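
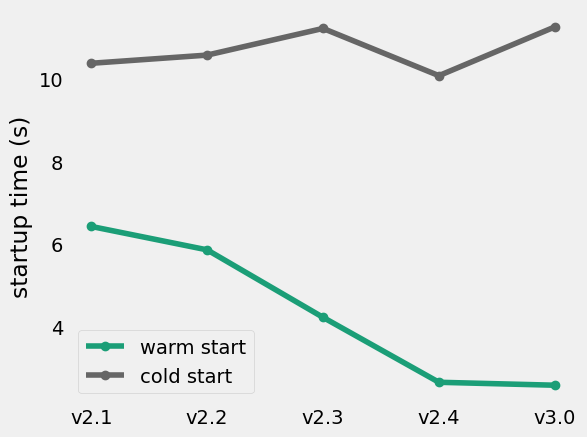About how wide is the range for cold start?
Max v3.0 ≈ 11, min v2.4 ≈ 10; range ≈ 1.

≈ 1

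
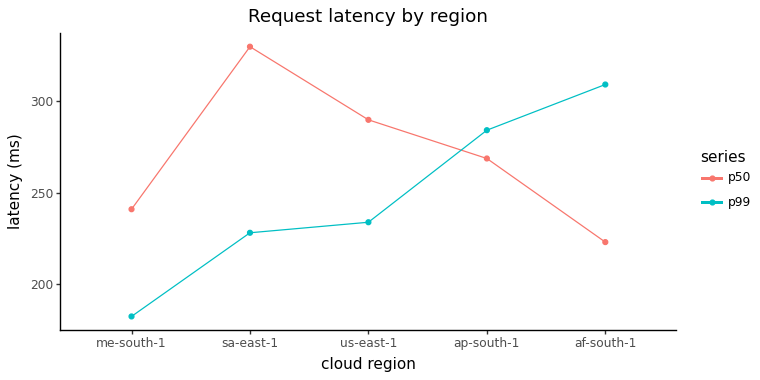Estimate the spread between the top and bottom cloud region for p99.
Max af-south-1 ≈ 300, min me-south-1 ≈ 180; range ≈ 120.

≈ 120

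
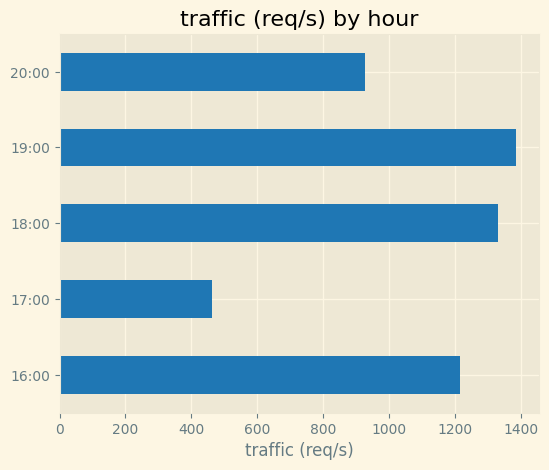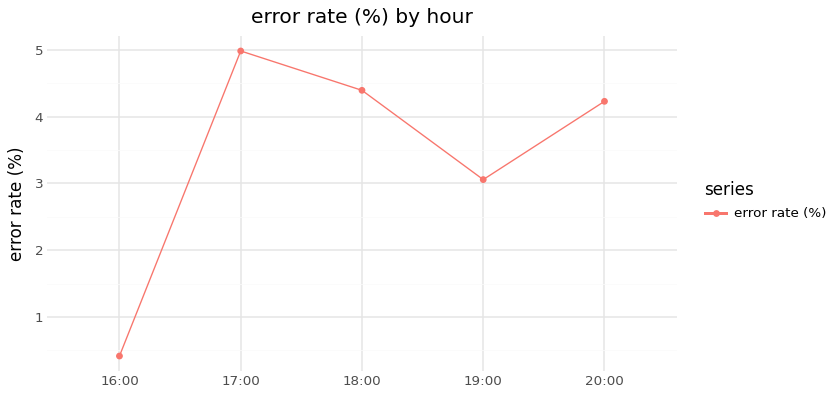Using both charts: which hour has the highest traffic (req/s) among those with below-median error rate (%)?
19:00

Chart 2 median error rate (%) ≈ 4; below-median hours: 16:00, 19:00. Among those, 19:00 has the highest traffic (req/s) (≈ 1400).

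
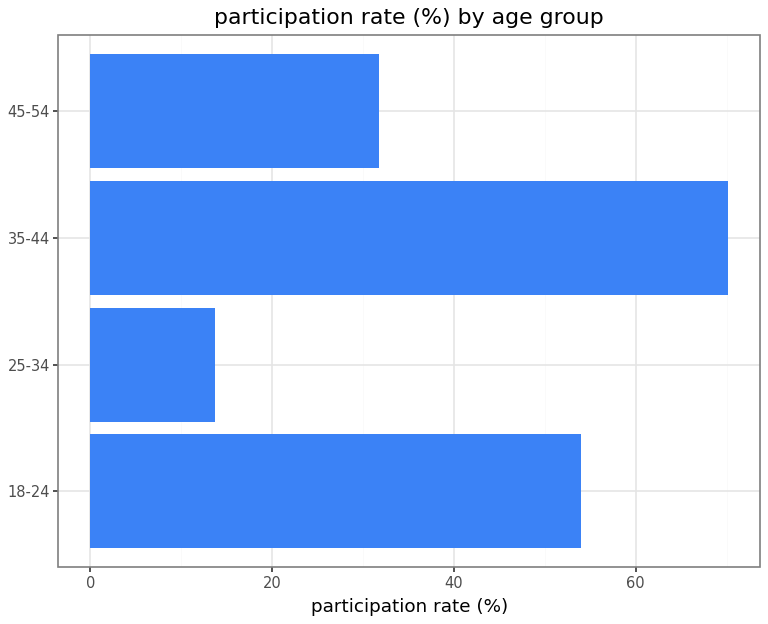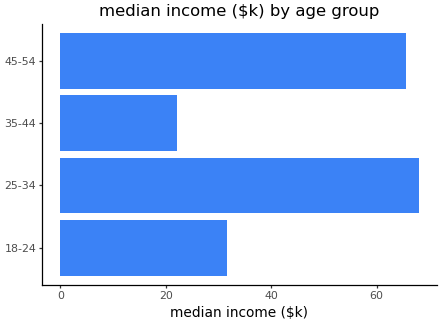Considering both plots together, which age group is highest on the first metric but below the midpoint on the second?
Chart 2 median median income ($k) ≈ 50; below-median age groups: 18-24, 35-44. Among those, 35-44 has the highest participation rate (%) (≈ 70).

35-44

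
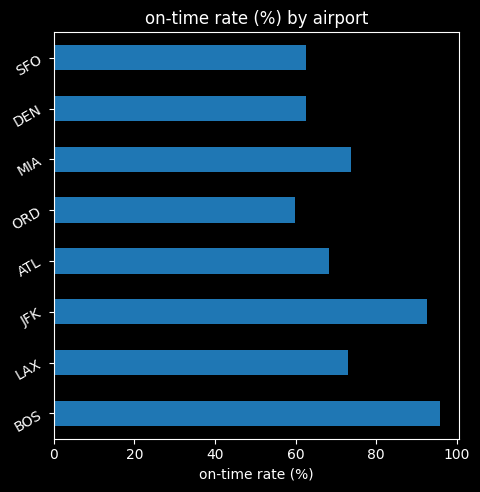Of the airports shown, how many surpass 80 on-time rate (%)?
2

Above 80: BOS, JFK.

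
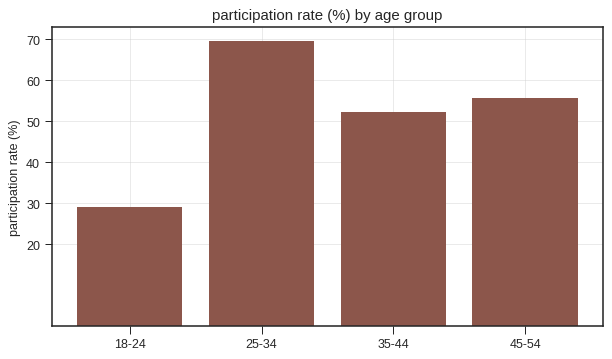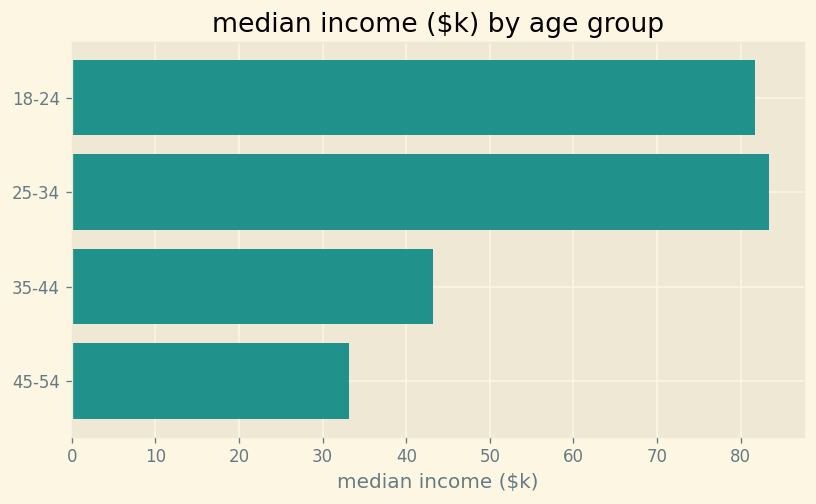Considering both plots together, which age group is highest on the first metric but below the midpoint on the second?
45-54

Chart 2 median median income ($k) ≈ 60; below-median age groups: 35-44, 45-54. Among those, 45-54 has the highest participation rate (%) (≈ 60).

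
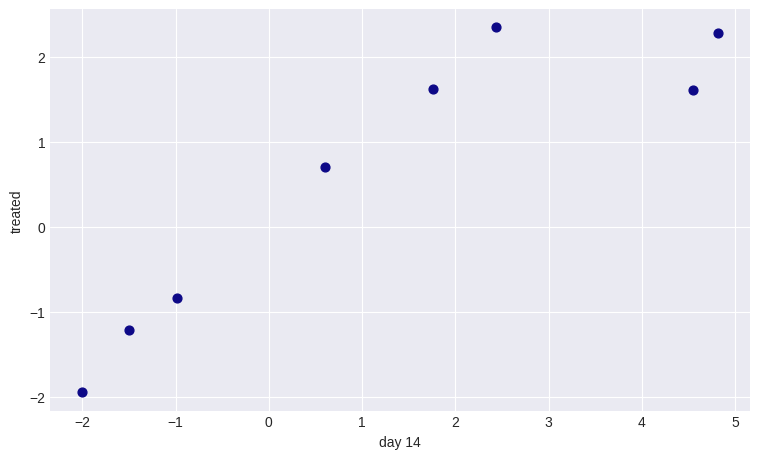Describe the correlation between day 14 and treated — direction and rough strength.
Points are positively correlated; strong (|r| ≈ 0.9).

positive, strong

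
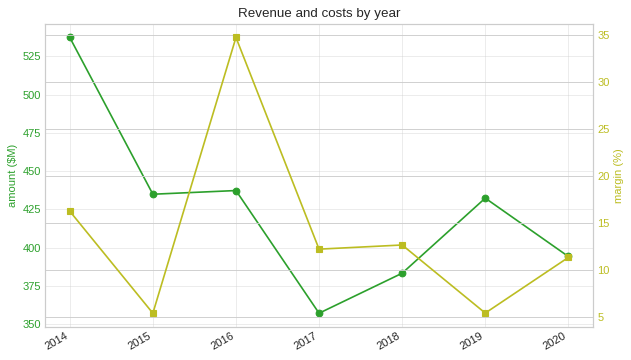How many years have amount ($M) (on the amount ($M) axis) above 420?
4

Above 420: 2014, 2015, 2016, 2019.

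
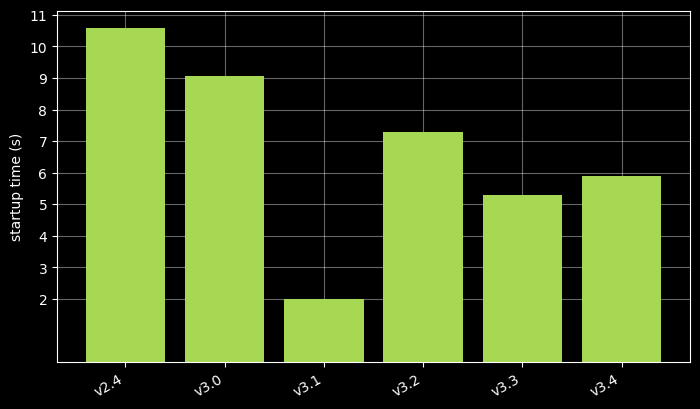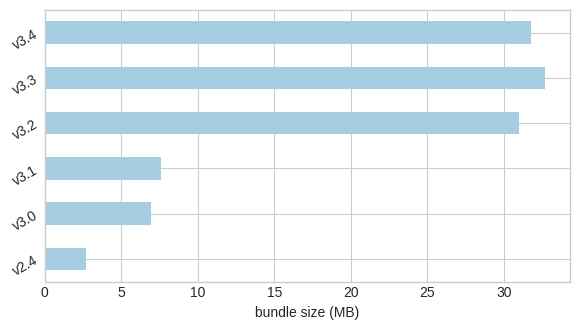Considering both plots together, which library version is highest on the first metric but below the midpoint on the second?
Chart 2 median bundle size (MB) ≈ 20; below-median library versions: v2.4, v3.0, v3.1. Among those, v2.4 has the highest startup time (s) (≈ 11).

v2.4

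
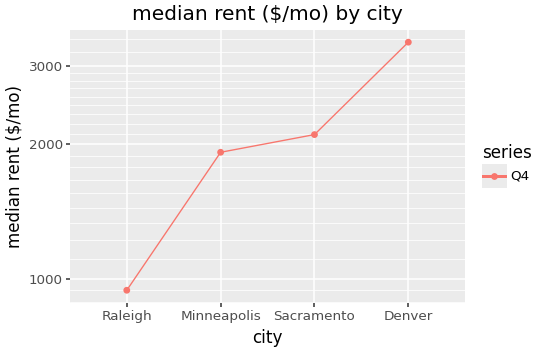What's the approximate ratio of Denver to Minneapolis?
Denver ≈ 3500, Minneapolis ≈ 2000; 3500/2000 ≈ 1.75.

≈ 1.75×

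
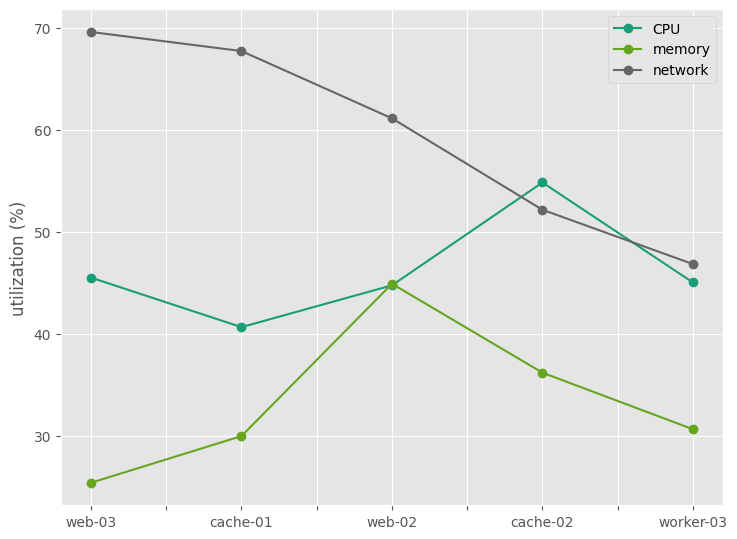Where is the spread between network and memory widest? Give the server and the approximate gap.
web-03, ≈ 45 %

web-03: network ≈ 70, memory ≈ 25 → gap ≈ 45. Next-largest (cache-01) is only ≈ 40.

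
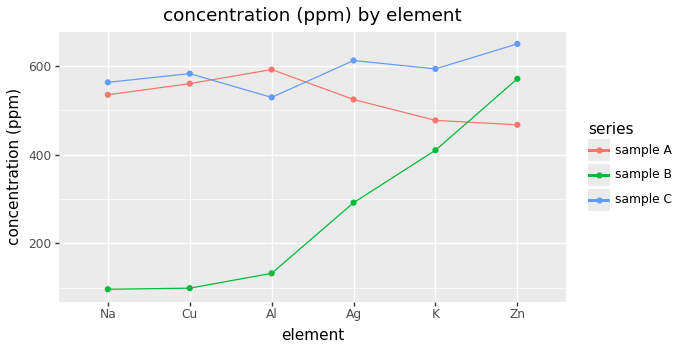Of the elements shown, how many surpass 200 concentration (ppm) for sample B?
3

Above 200: Ag, K, Zn.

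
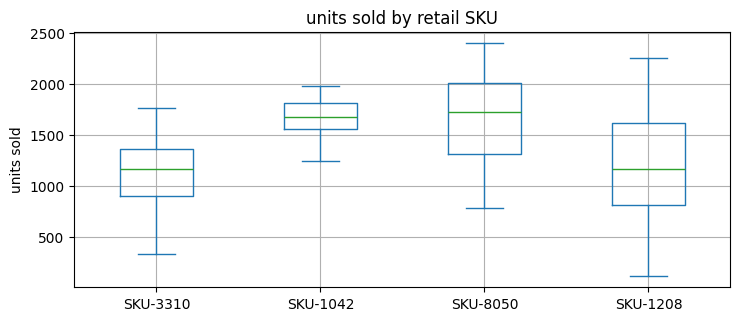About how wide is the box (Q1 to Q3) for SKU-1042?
≈ 250

Q3 ≈ 1800, Q1 ≈ 1550; IQR ≈ 250.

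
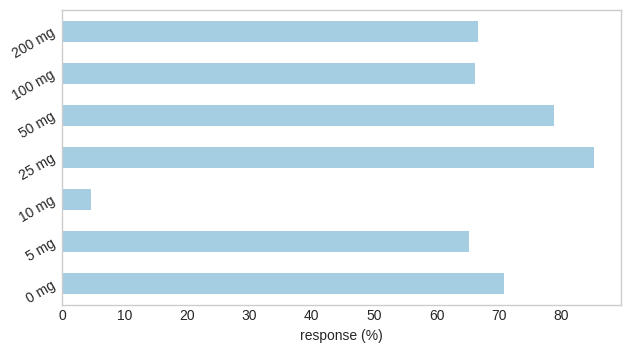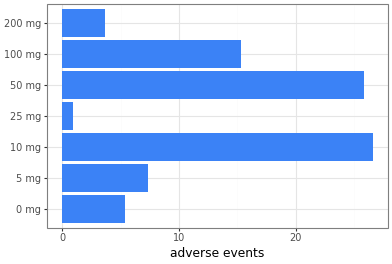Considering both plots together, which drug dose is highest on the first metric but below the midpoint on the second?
25 mg

Chart 2 median adverse events ≈ 5; below-median drug doses: 0 mg, 25 mg, 200 mg. Among those, 25 mg has the highest response (%) (≈ 90).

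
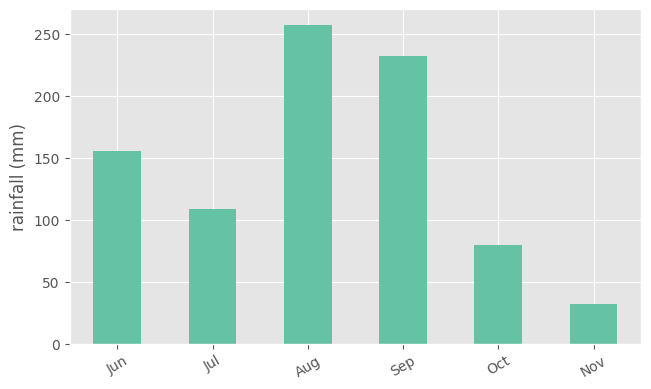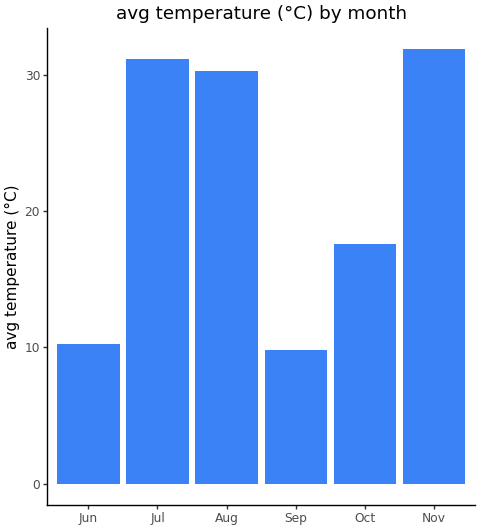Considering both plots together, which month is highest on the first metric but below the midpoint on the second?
Sep

Chart 2 median avg temperature (°C) ≈ 25; below-median months: Jun, Sep, Oct. Among those, Sep has the highest rainfall (mm) (≈ 225).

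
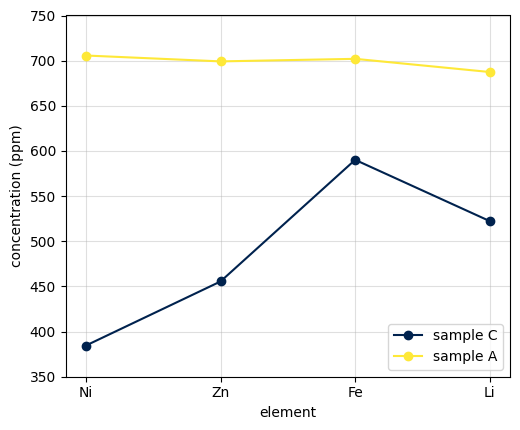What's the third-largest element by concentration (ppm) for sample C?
Zn

Top 4 for sample C: Fe ≈ 600, Li ≈ 500, Zn ≈ 450, Ni ≈ 400.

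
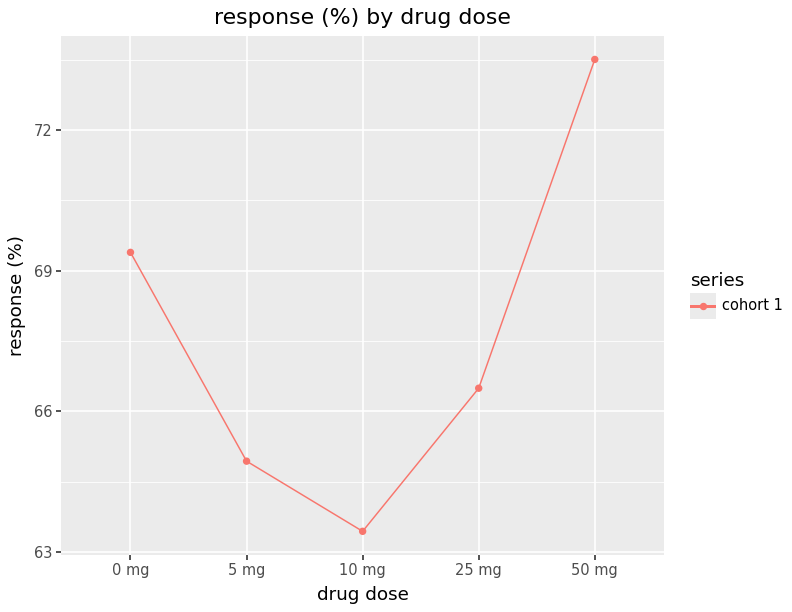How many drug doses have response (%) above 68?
2

Above 68: 0 mg, 50 mg.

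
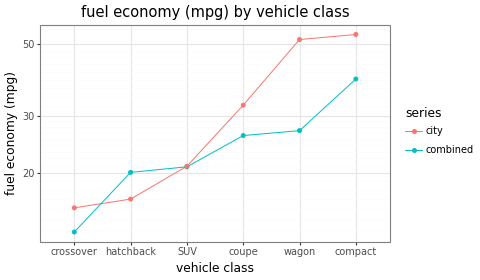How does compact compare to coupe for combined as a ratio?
≈ 1.6×

compact ≈ 40, coupe ≈ 25; 40/25 ≈ 1.6.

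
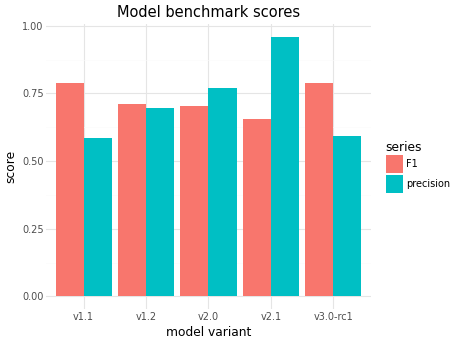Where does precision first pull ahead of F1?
v1.2: precision ≈ 0.7 vs F1 ≈ 0.7 (not yet); v2.0: precision ≈ 0.8 vs F1 ≈ 0.7 (first crossover).

v2.0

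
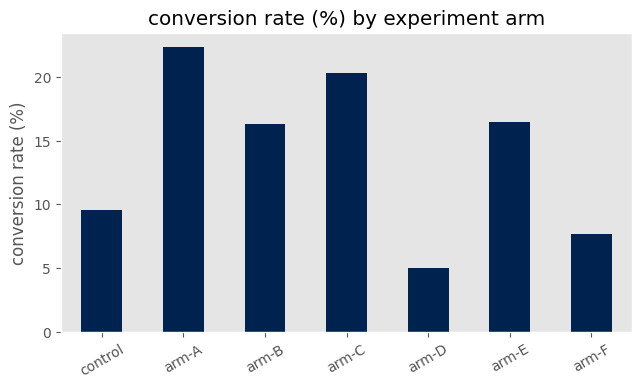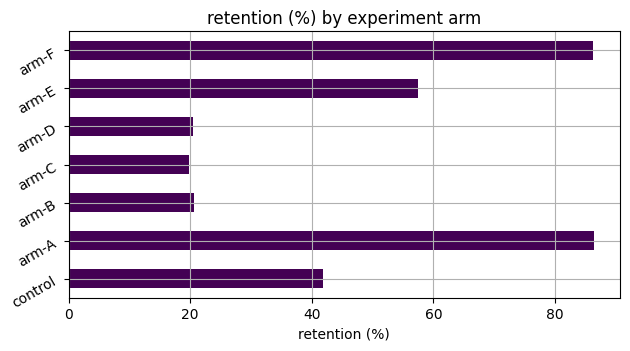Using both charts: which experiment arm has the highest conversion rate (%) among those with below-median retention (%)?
arm-C

Chart 2 median retention (%) ≈ 40; below-median experiment arms: arm-B, arm-C, arm-D. Among those, arm-C has the highest conversion rate (%) (≈ 20).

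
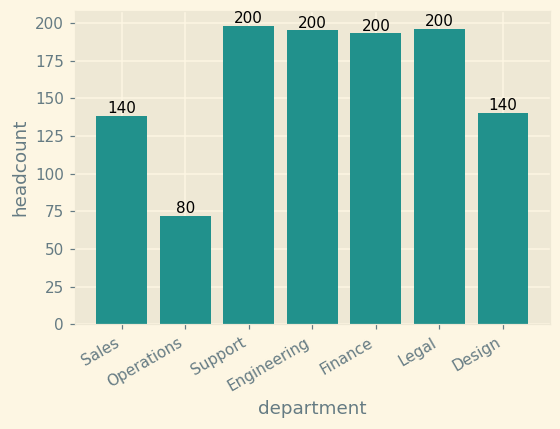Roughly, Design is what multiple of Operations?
Design ≈ 140, Operations ≈ 80; 140/80 ≈ 1.75.

≈ 1.75×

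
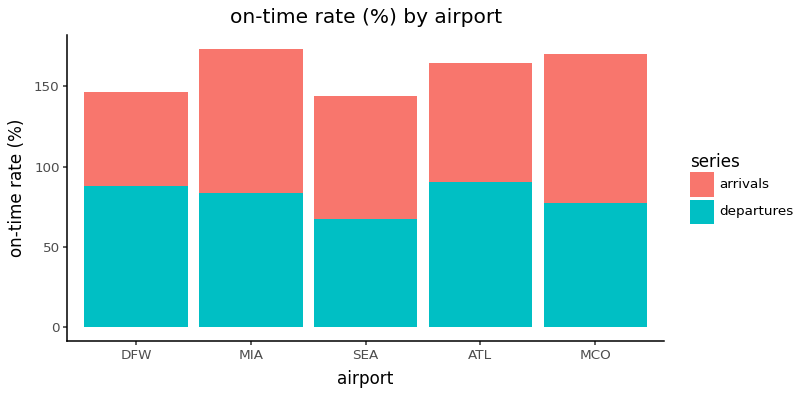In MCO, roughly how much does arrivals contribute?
arrivals top ≈ 180, bottom ≈ 80; segment ≈ 100.

≈ 100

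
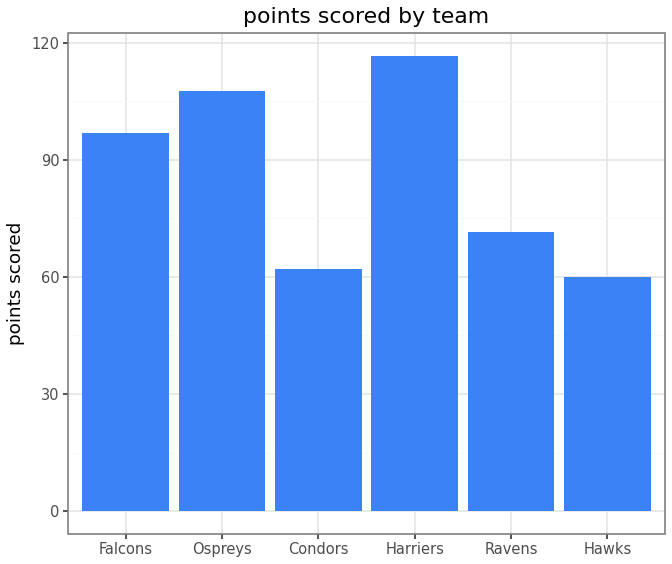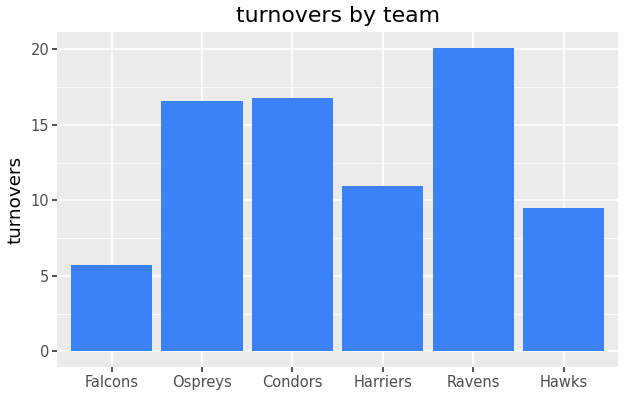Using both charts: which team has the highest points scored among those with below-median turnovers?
Chart 2 median turnovers ≈ 14; below-median teams: Falcons, Harriers, Hawks. Among those, Harriers has the highest points scored (≈ 120).

Harriers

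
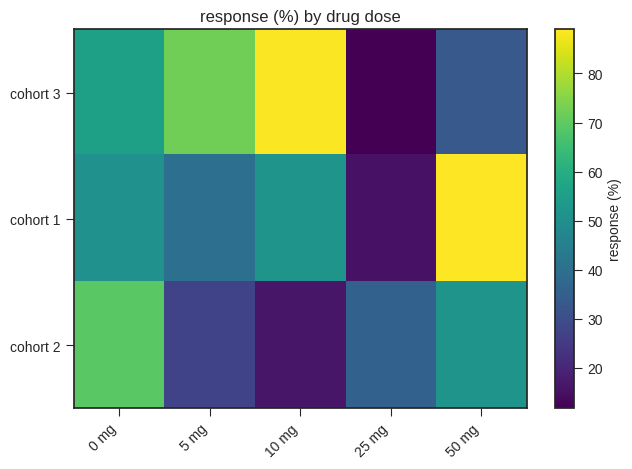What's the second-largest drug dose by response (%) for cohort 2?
Top 3 for cohort 2: 0 mg ≈ 70, 50 mg ≈ 50, 25 mg ≈ 40.

50 mg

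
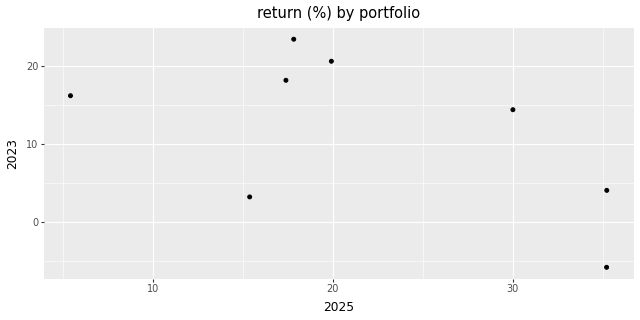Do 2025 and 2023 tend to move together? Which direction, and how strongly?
Points are negatively correlated; moderate (|r| ≈ 0.6).

negative, moderate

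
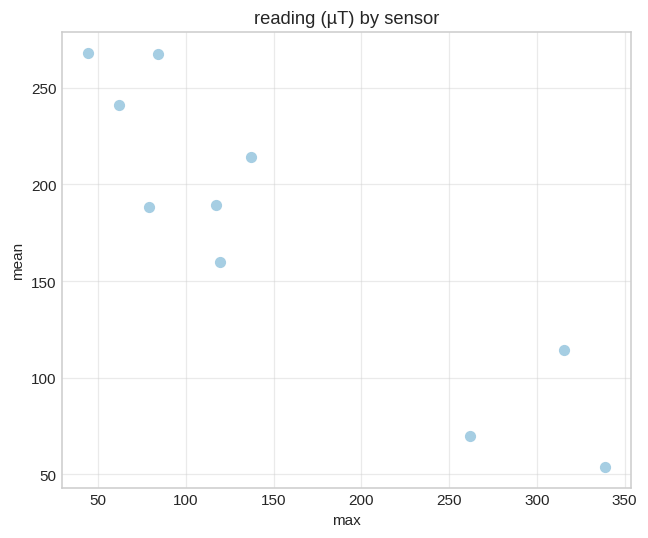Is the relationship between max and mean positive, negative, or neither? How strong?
negative, strong

Points are negatively correlated; strong (|r| ≈ 0.9).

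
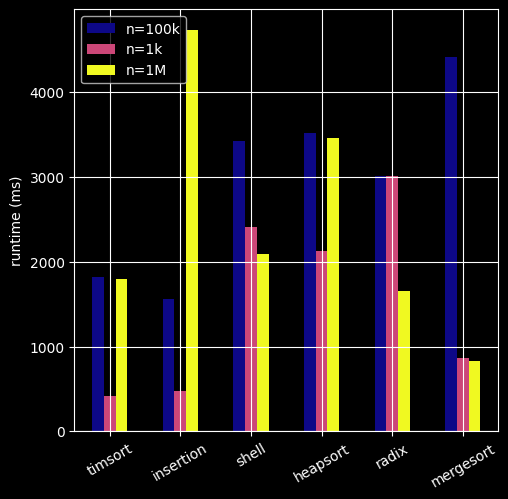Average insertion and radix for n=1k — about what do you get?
≈ 1750

(500 + 3000) / 2 ≈ 1750.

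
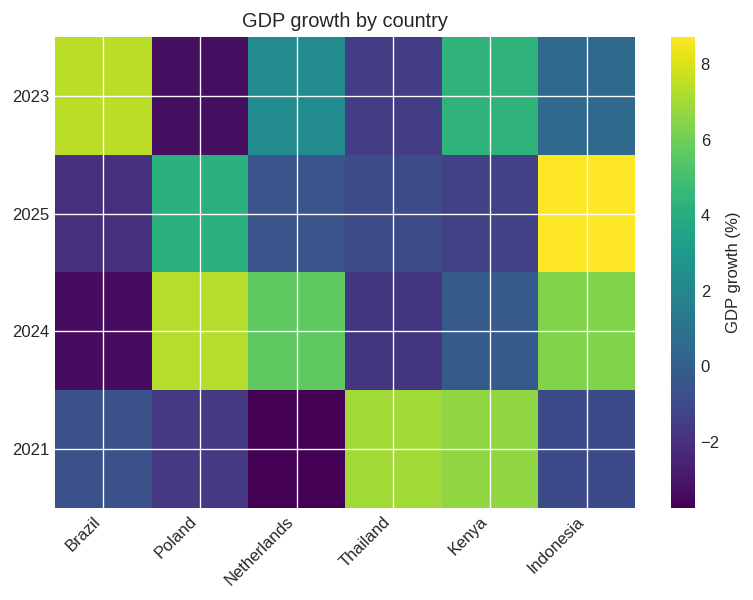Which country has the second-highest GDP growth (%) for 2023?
Kenya

Top 3 for 2023: Brazil ≈ 8, Kenya ≈ 4, Netherlands ≈ 2.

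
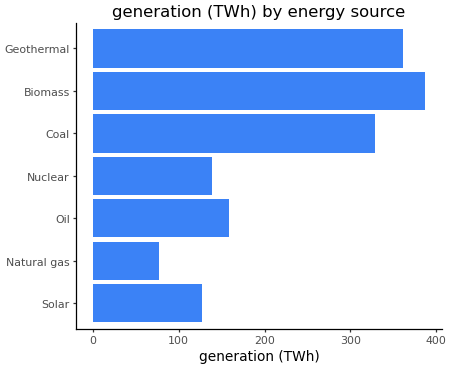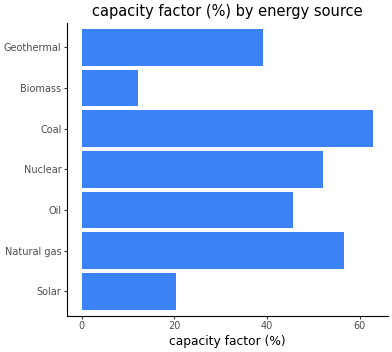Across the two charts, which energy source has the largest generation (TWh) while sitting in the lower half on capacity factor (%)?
Chart 2 median capacity factor (%) ≈ 50; below-median energy sources: Solar, Biomass, Geothermal. Among those, Biomass has the highest generation (TWh) (≈ 400).

Biomass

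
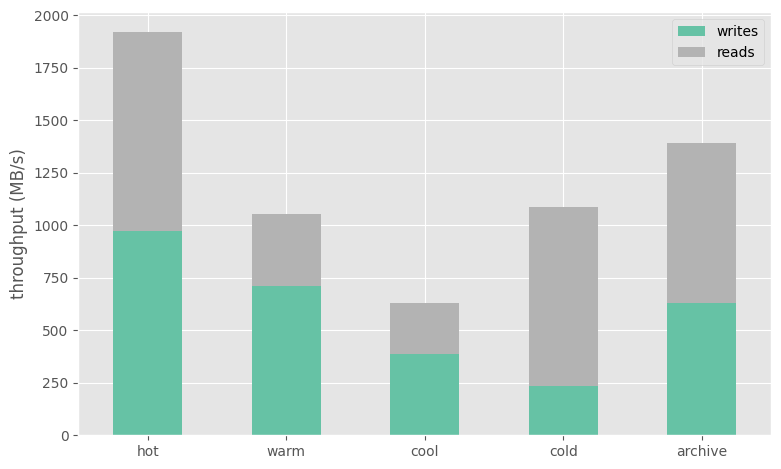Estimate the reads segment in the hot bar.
reads top ≈ 2000, bottom ≈ 1000; segment ≈ 1000.

≈ 1000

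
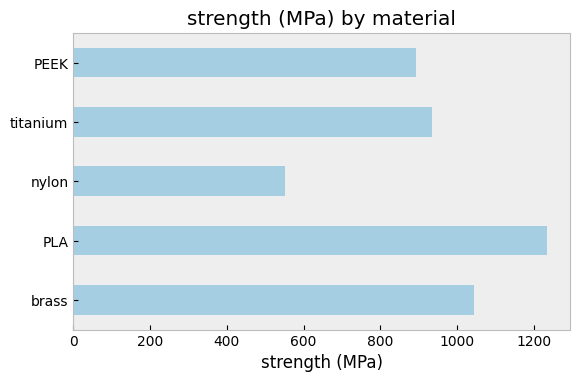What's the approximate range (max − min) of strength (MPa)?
Max PLA ≈ 1200, min nylon ≈ 600; range ≈ 600.

≈ 600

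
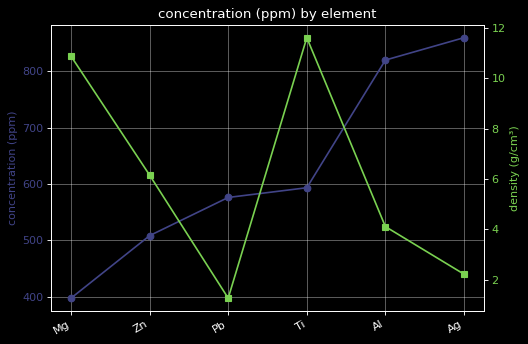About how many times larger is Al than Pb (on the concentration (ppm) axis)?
≈ 1.33×

Al ≈ 800, Pb ≈ 600; 800/600 ≈ 1.33.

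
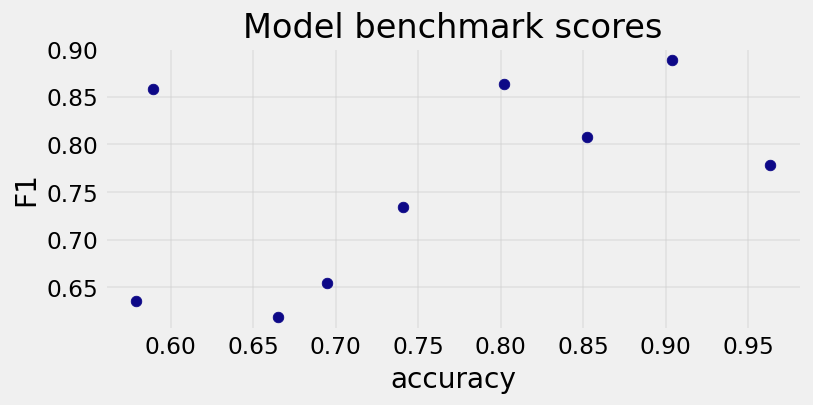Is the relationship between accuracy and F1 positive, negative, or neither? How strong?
Points are positively correlated; moderate (|r| ≈ 0.5).

positive, moderate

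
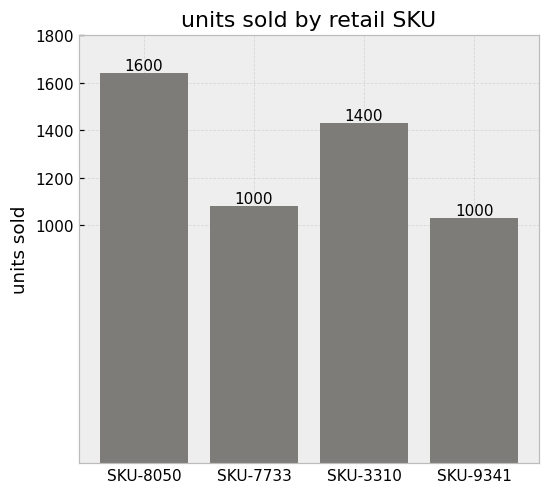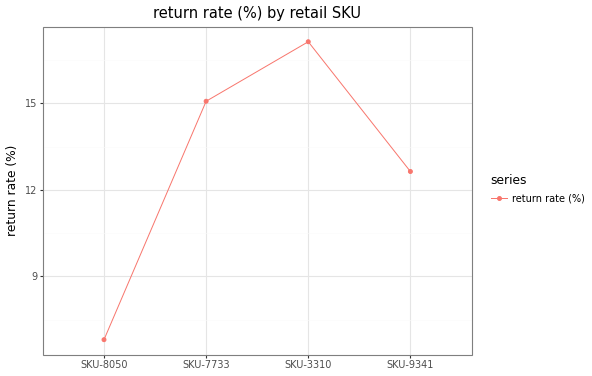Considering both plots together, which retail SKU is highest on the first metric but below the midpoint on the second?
SKU-8050

Chart 2 median return rate (%) ≈ 14; below-median retail SKUs: SKU-8050, SKU-9341. Among those, SKU-8050 has the highest units sold (≈ 1600).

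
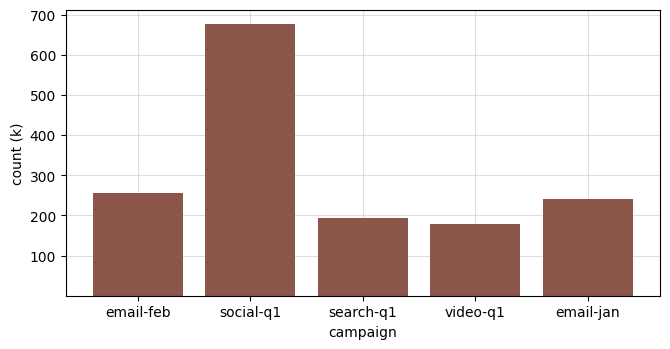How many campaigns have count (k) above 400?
1

Above 400: social-q1.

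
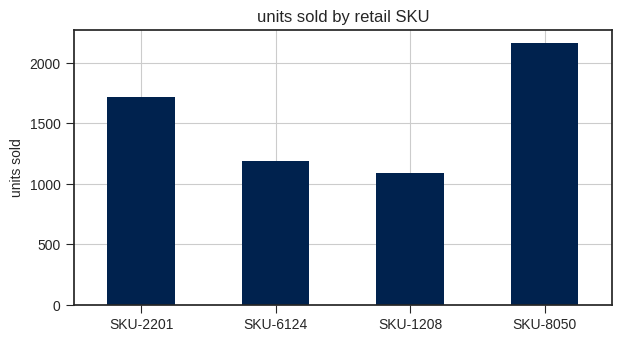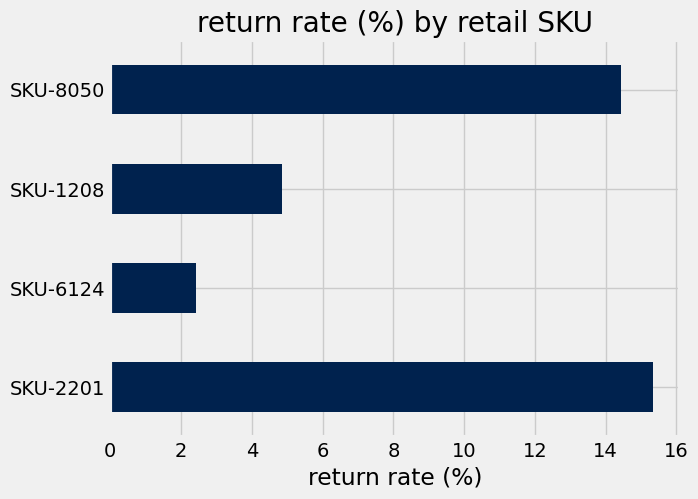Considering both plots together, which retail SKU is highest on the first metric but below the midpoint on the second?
SKU-6124

Chart 2 median return rate (%) ≈ 10; below-median retail SKUs: SKU-6124, SKU-1208. Among those, SKU-6124 has the highest units sold (≈ 1200).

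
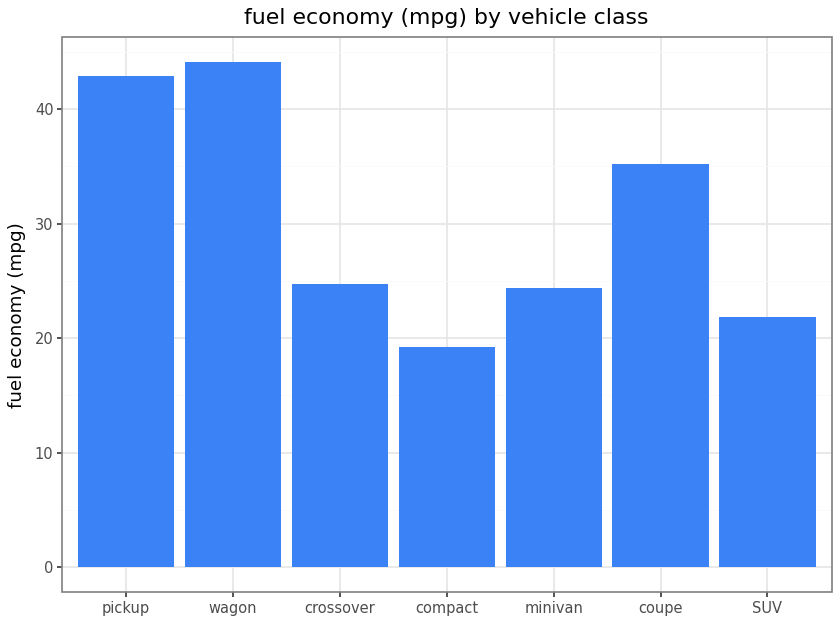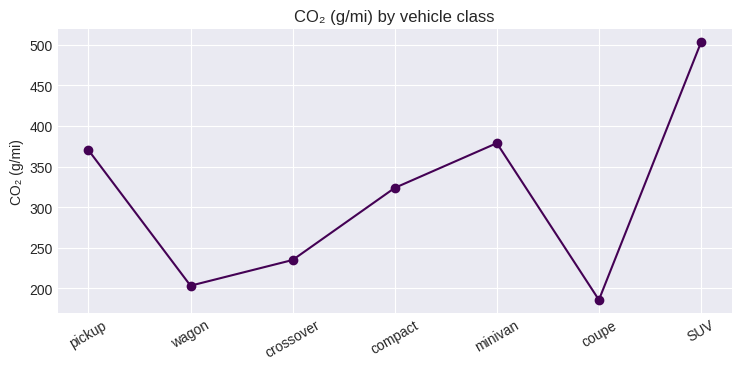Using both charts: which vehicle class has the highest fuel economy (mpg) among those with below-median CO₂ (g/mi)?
Chart 2 median CO₂ (g/mi) ≈ 300; below-median vehicle classes: wagon, crossover, coupe. Among those, wagon has the highest fuel economy (mpg) (≈ 45).

wagon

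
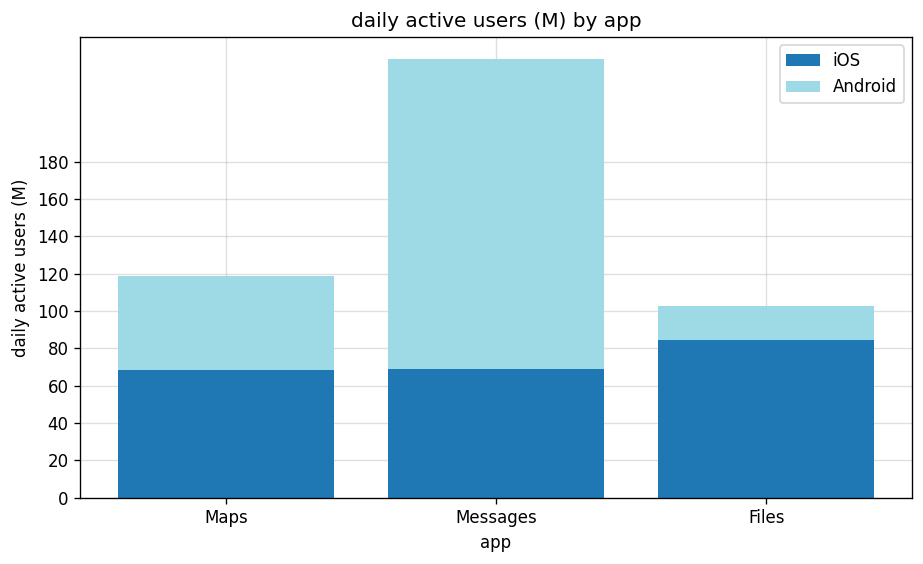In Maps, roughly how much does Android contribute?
≈ 60

Android top ≈ 120, bottom ≈ 60; segment ≈ 60.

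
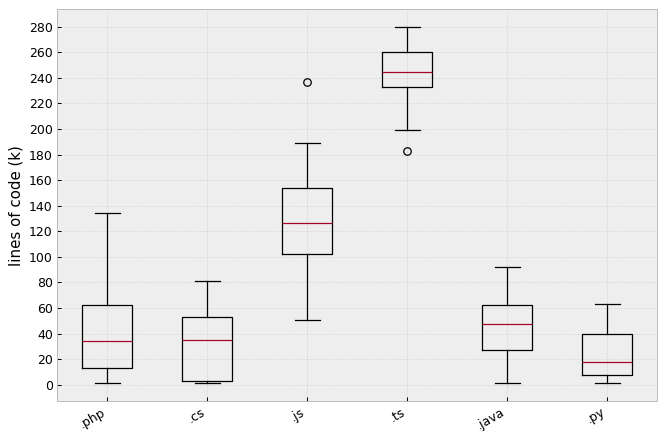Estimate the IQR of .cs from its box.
≈ 60

Q3 ≈ 60, Q1 ≈ 0; IQR ≈ 60.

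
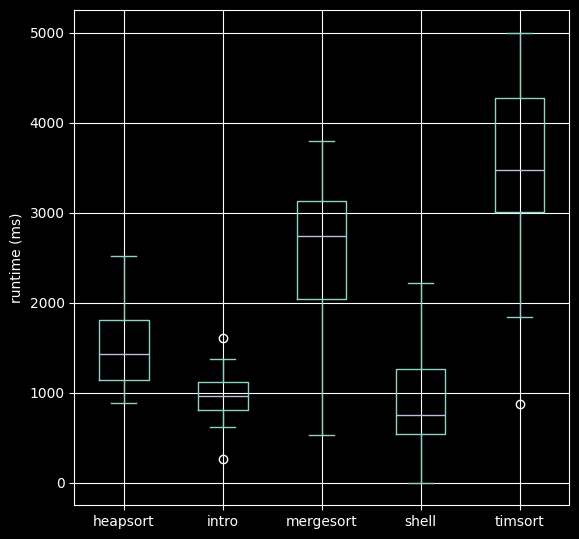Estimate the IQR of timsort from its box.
Q3 ≈ 4500, Q1 ≈ 3000; IQR ≈ 1500.

≈ 1500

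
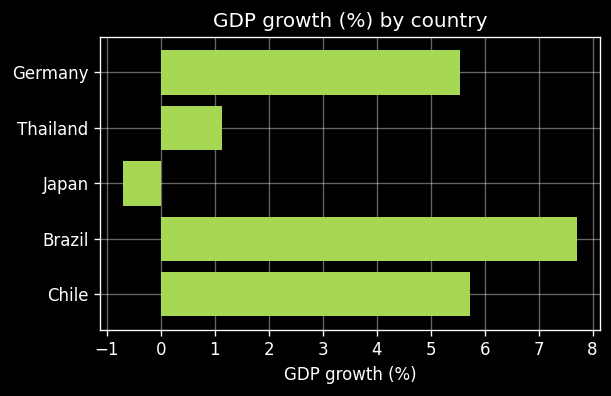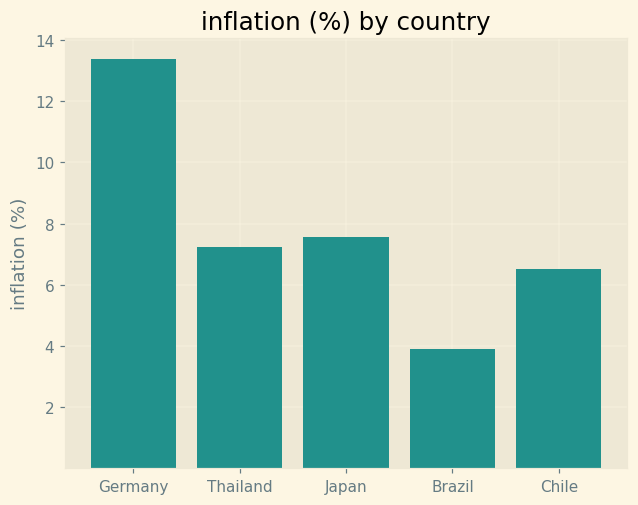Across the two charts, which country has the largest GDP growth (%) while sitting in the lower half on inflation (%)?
Chart 2 median inflation (%) ≈ 8; below-median countries: Brazil, Chile. Among those, Brazil has the highest GDP growth (%) (≈ 8).

Brazil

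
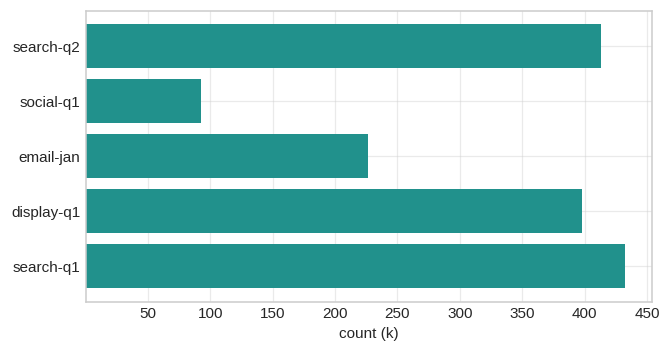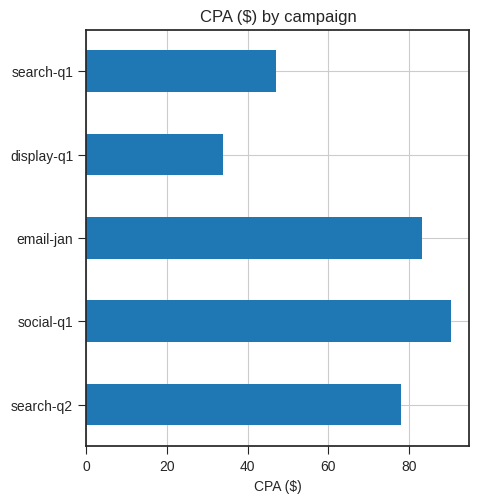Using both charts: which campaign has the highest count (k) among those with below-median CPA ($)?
Chart 2 median CPA ($) ≈ 80; below-median campaigns: display-q1, search-q1. Among those, search-q1 has the highest count (k) (≈ 450).

search-q1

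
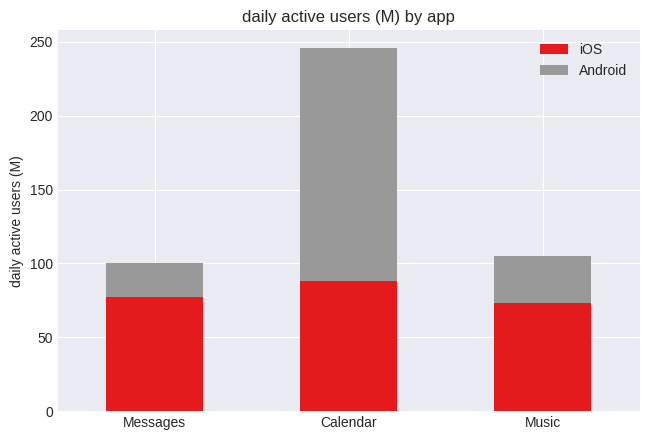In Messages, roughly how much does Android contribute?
≈ 25

Android top ≈ 100, bottom ≈ 75; segment ≈ 25.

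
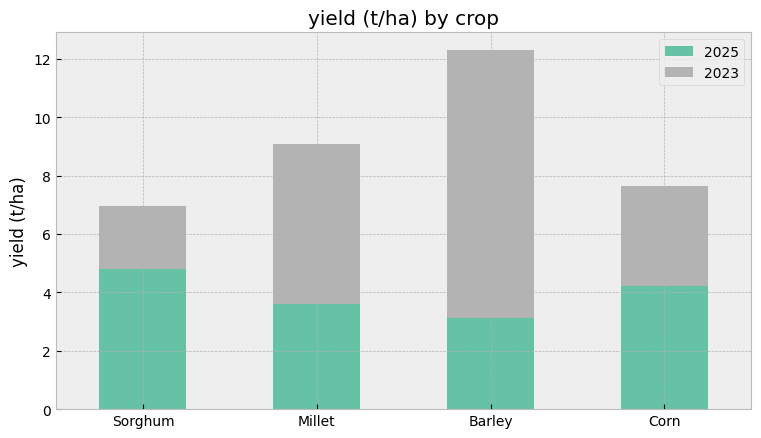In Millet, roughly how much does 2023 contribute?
2023 top ≈ 10, bottom ≈ 4; segment ≈ 6.

≈ 6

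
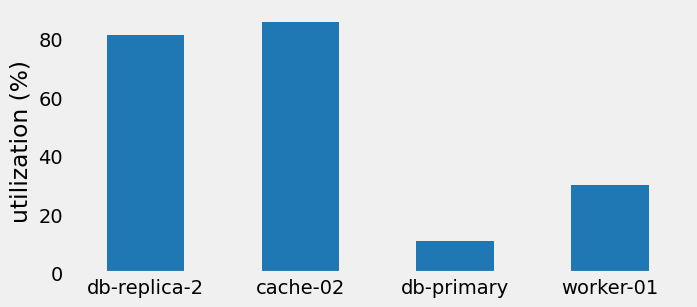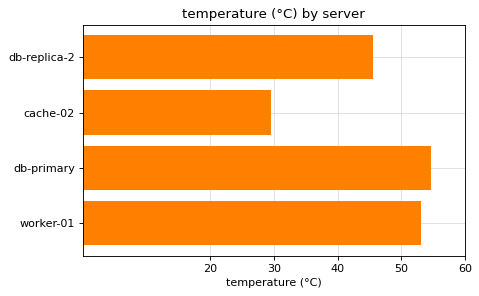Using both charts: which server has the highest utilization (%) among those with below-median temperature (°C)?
cache-02

Chart 2 median temperature (°C) ≈ 50; below-median servers: db-replica-2, cache-02. Among those, cache-02 has the highest utilization (%) (≈ 90).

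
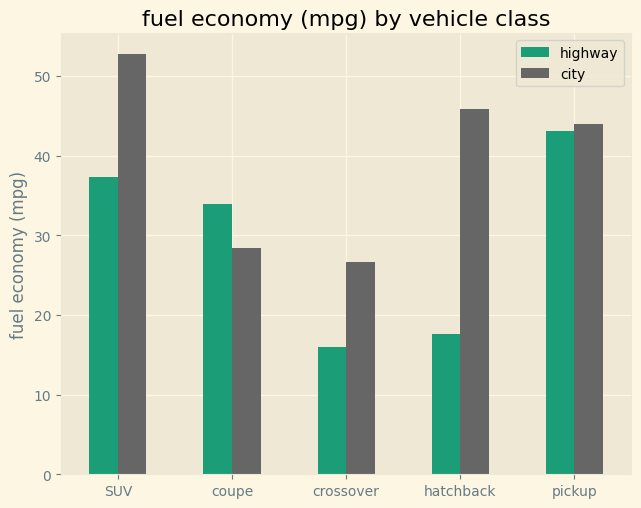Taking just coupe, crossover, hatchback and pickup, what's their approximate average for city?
≈ 36

(30 + 25 + 45 + 45) / 4 ≈ 36.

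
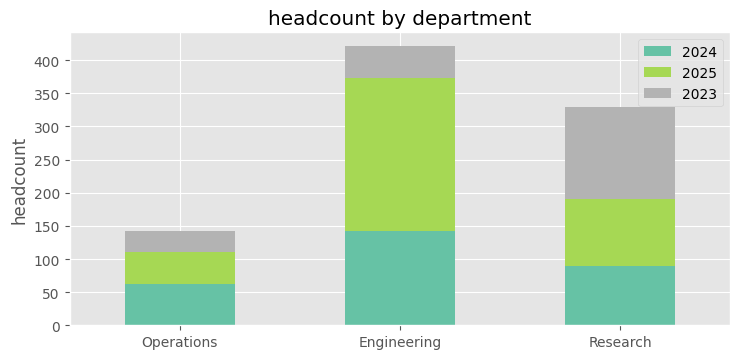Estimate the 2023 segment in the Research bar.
2023 top ≈ 350, bottom ≈ 200; segment ≈ 150.

≈ 150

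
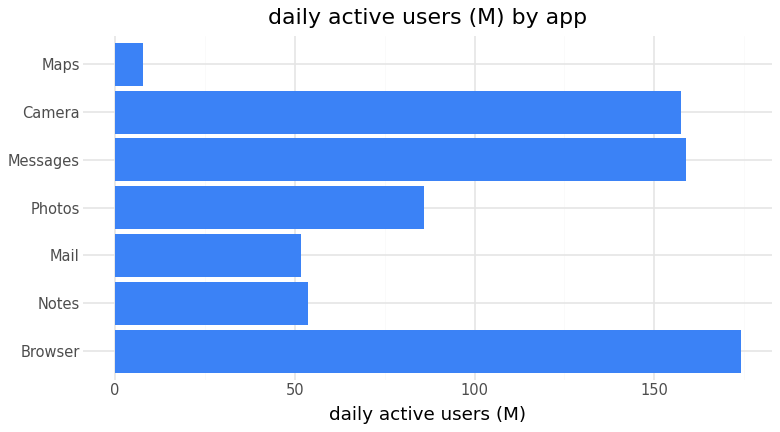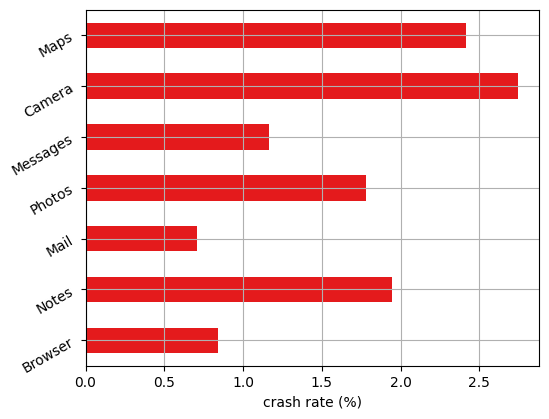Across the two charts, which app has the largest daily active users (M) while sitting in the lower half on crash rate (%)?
Browser

Chart 2 median crash rate (%) ≈ 2; below-median apps: Browser, Mail, Messages. Among those, Browser has the highest daily active users (M) (≈ 180).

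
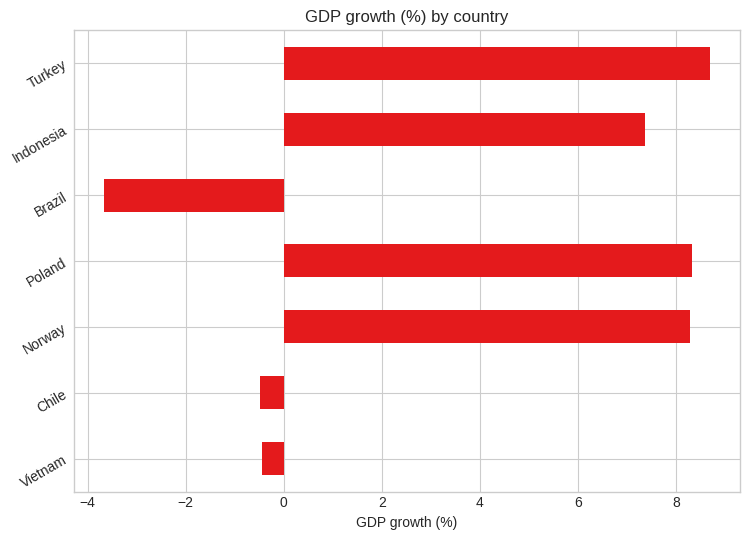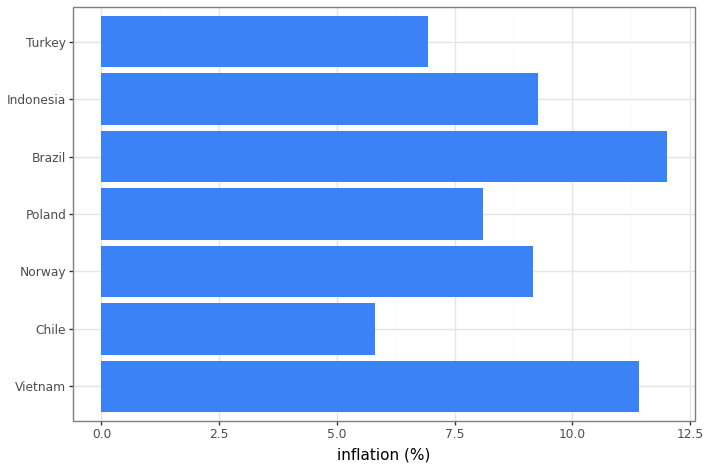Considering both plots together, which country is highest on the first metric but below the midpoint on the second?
Turkey

Chart 2 median inflation (%) ≈ 10; below-median countries: Chile, Poland, Turkey. Among those, Turkey has the highest GDP growth (%) (≈ 9).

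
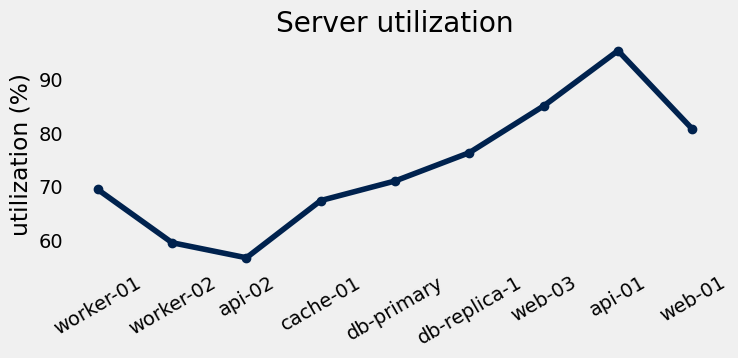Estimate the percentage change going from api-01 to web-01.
≈ -15.8%

api-01 ≈ 95, web-01 ≈ 80; (80 − 95) / 95 ≈ -15.8%.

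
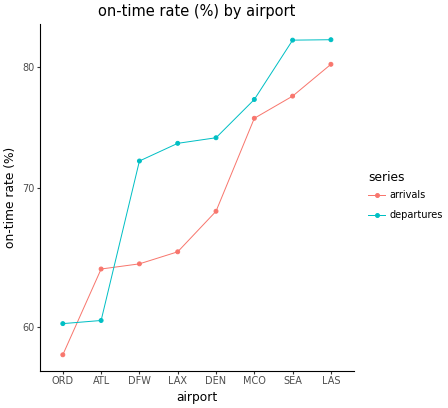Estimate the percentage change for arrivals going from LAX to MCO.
≈ +15.4%

LAX ≈ 65, MCO ≈ 75; (75 − 65) / 65 ≈ +15.4%.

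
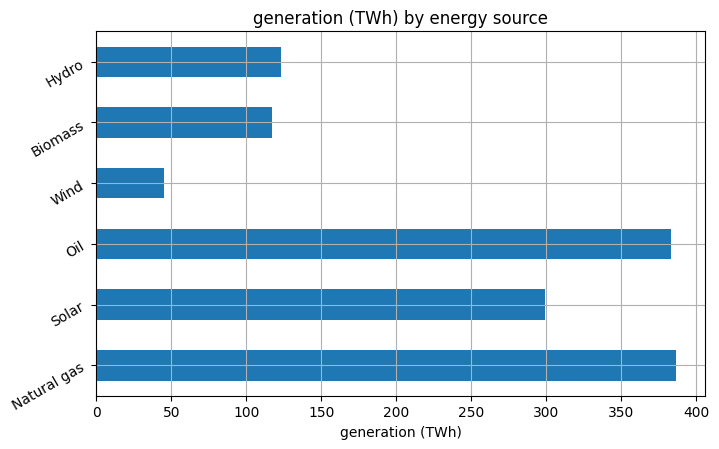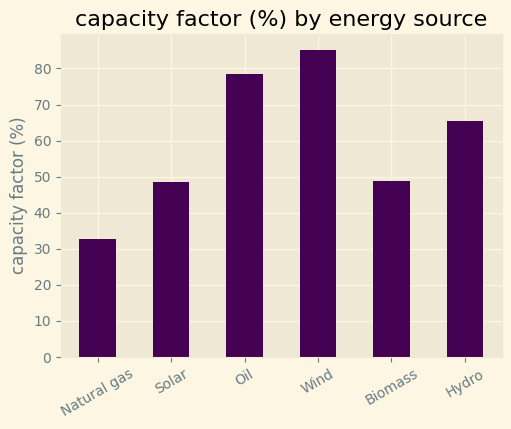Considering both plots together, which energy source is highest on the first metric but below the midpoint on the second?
Chart 2 median capacity factor (%) ≈ 60; below-median energy sources: Natural gas, Solar, Biomass. Among those, Natural gas has the highest generation (TWh) (≈ 400).

Natural gas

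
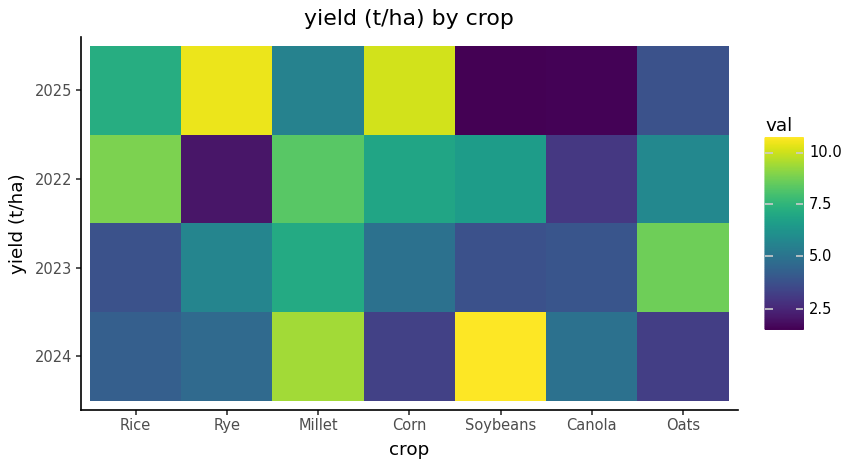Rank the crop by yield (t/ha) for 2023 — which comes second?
Top 3 for 2023: Oats ≈ 9, Millet ≈ 7, Rye ≈ 6.

Millet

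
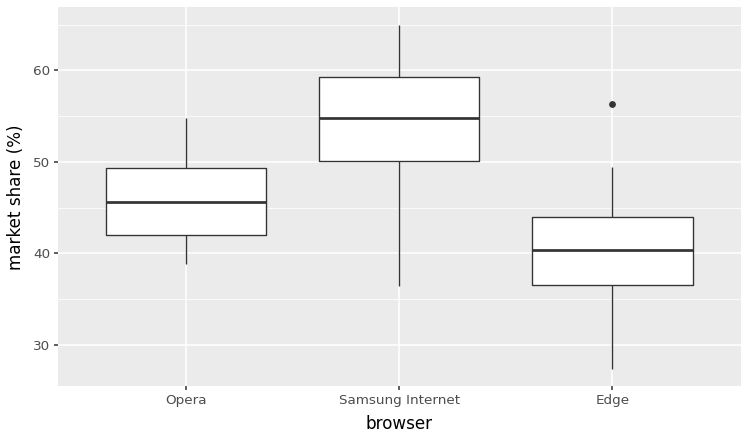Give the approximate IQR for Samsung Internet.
≈ 10

Q3 ≈ 60, Q1 ≈ 50; IQR ≈ 10.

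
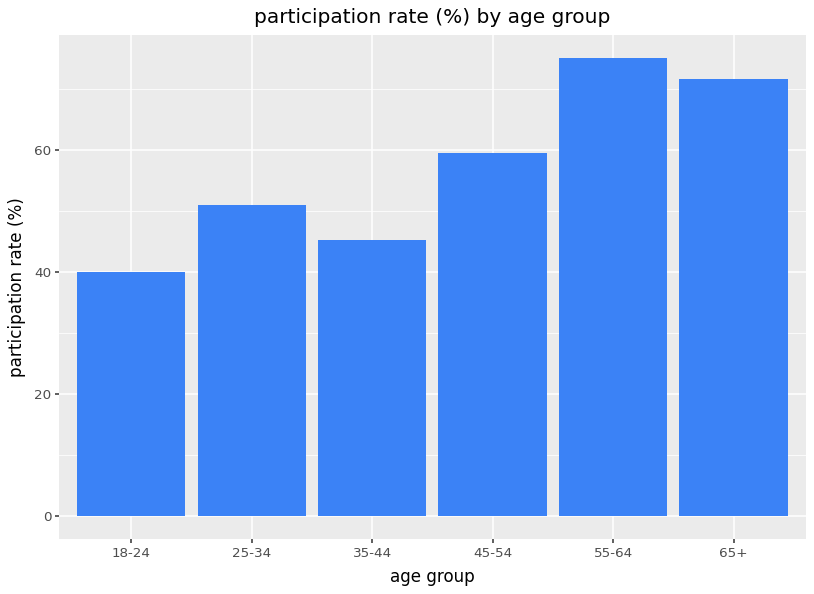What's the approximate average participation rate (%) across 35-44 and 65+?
(50 + 70) / 2 ≈ 60.

≈ 60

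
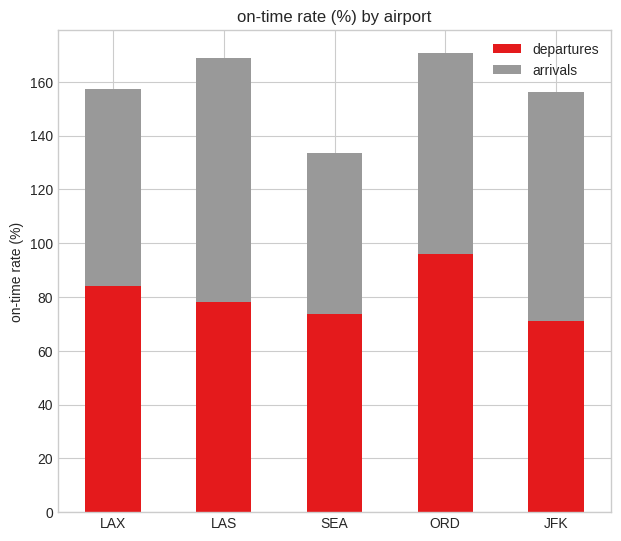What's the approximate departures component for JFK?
≈ 80

departures top ≈ 80, bottom ≈ 0; segment ≈ 80.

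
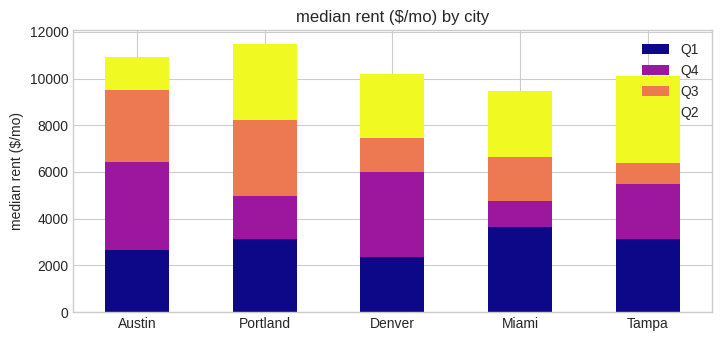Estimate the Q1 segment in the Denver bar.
≈ 2000

Q1 top ≈ 2000, bottom ≈ 0; segment ≈ 2000.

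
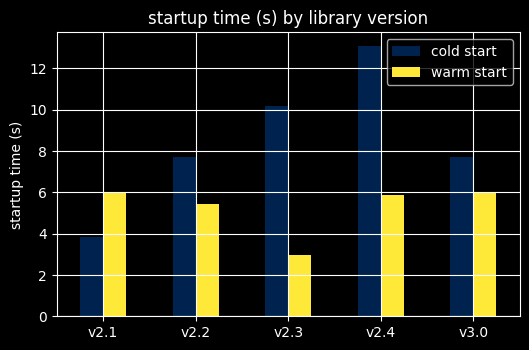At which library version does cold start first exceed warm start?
v2.2

v2.1: cold start ≈ 4 vs warm start ≈ 6 (not yet); v2.2: cold start ≈ 8 vs warm start ≈ 6 (first crossover).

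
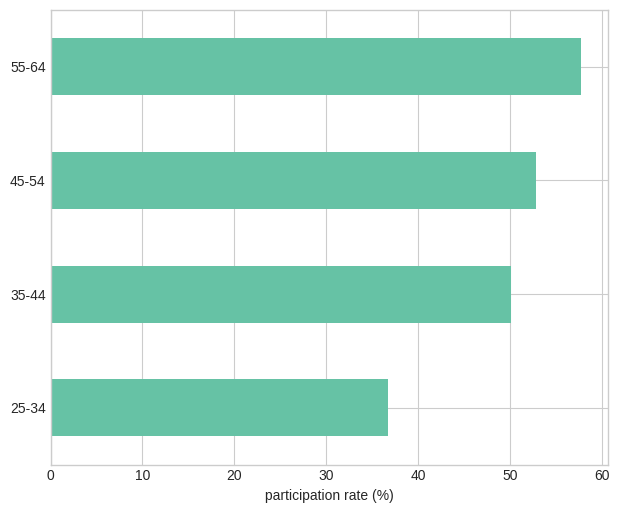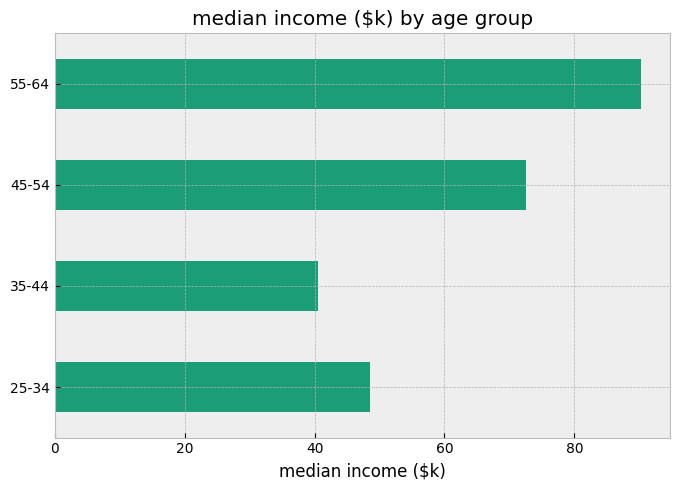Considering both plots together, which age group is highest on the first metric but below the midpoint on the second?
Chart 2 median median income ($k) ≈ 60; below-median age groups: 25-34, 35-44. Among those, 35-44 has the highest participation rate (%) (≈ 50).

35-44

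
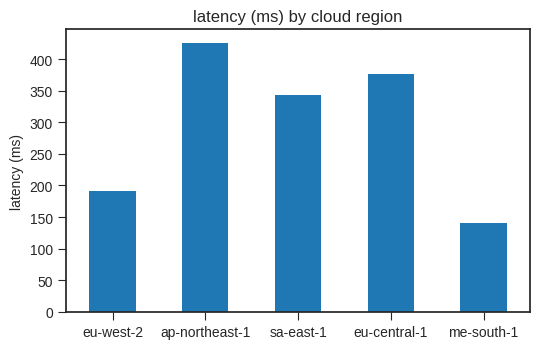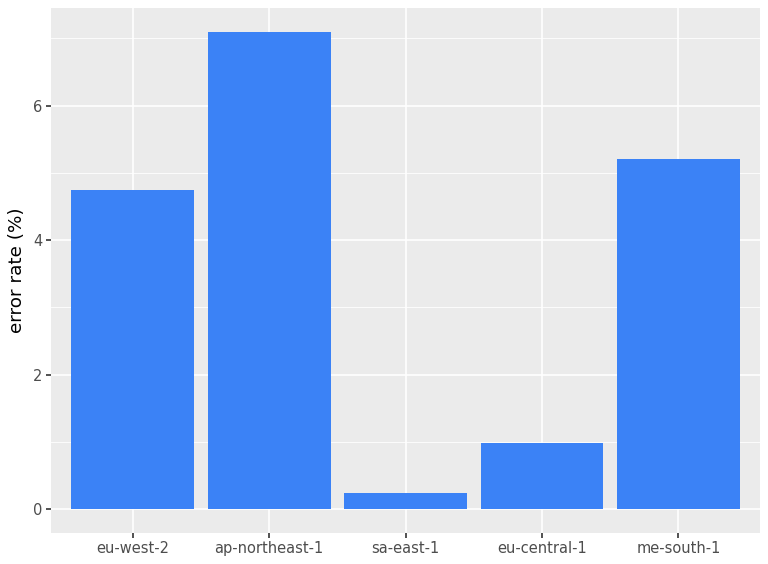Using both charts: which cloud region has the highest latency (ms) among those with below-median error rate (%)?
Chart 2 median error rate (%) ≈ 5; below-median cloud regions: sa-east-1, eu-central-1. Among those, eu-central-1 has the highest latency (ms) (≈ 400).

eu-central-1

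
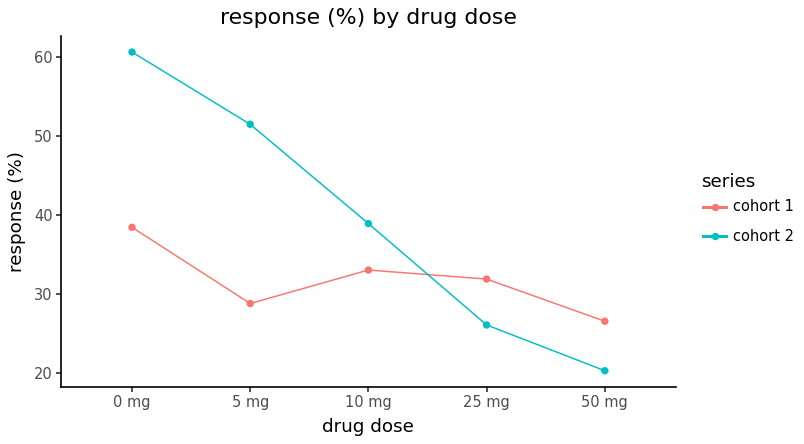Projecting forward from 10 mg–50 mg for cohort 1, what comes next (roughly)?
≈ 20

Last three: 35, 30, 25 → slope ≈ -5/step → next ≈ 20.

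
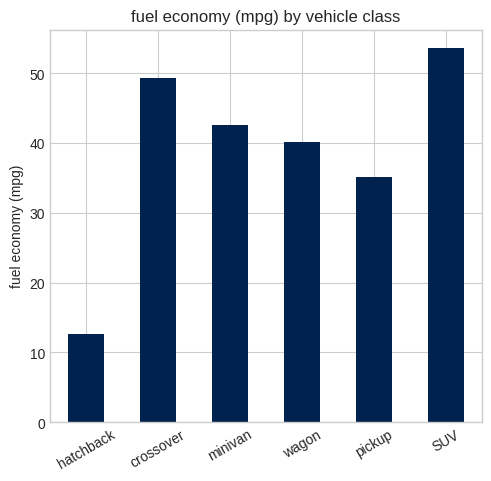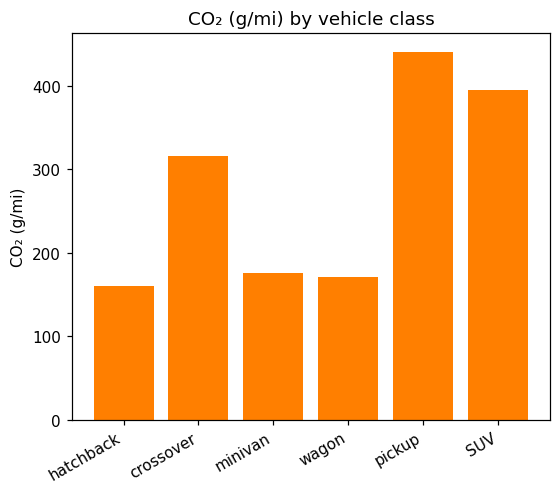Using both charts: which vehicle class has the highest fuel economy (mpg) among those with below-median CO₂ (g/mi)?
minivan

Chart 2 median CO₂ (g/mi) ≈ 250; below-median vehicle classes: hatchback, minivan, wagon. Among those, minivan has the highest fuel economy (mpg) (≈ 45).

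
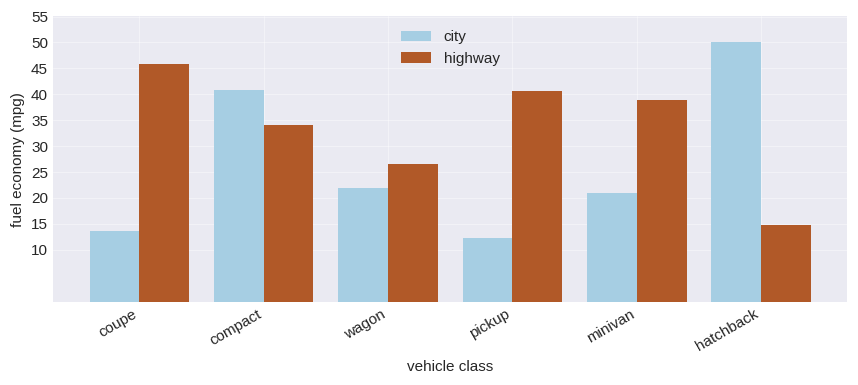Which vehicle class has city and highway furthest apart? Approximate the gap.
hatchback, ≈ 35 mpg

hatchback: city ≈ 50, highway ≈ 15 → gap ≈ 35. Next-largest (coupe) is only ≈ 30.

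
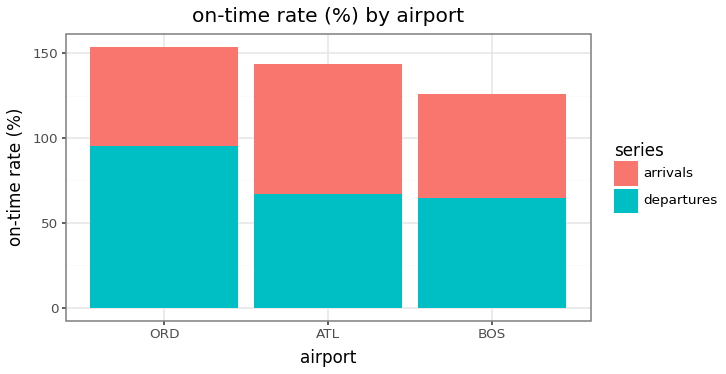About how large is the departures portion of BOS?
departures top ≈ 60, bottom ≈ 0; segment ≈ 60.

≈ 60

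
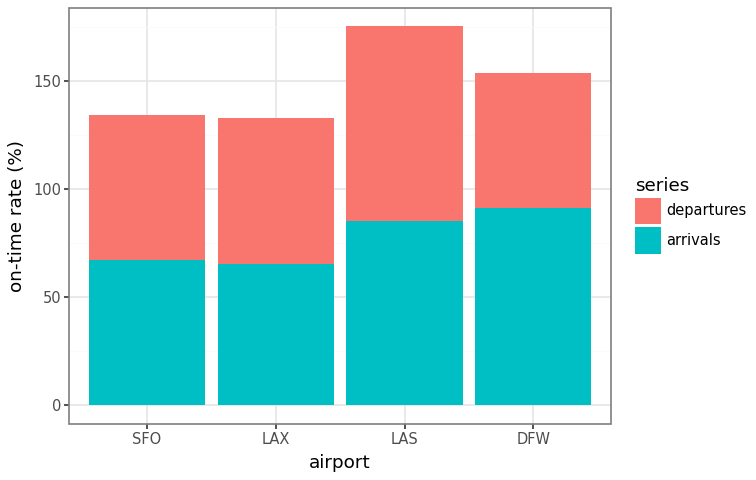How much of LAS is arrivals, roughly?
≈ 80

arrivals top ≈ 80, bottom ≈ 0; segment ≈ 80.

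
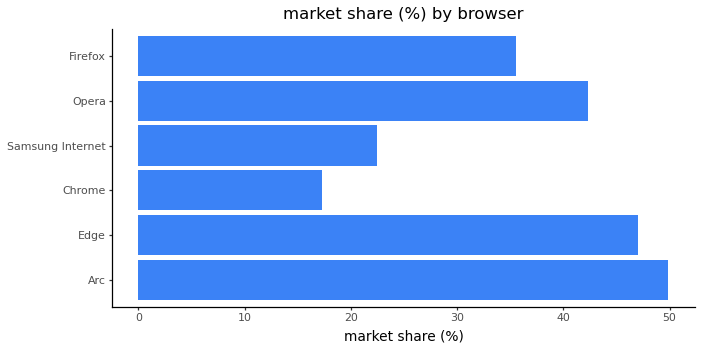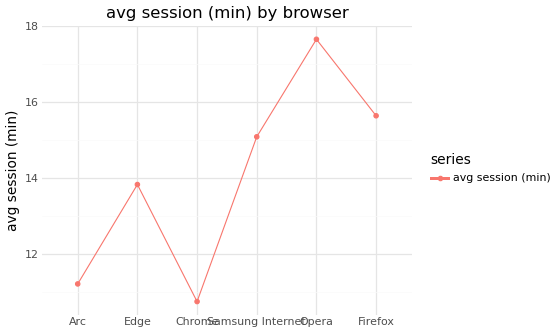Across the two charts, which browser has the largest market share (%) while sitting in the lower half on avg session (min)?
Arc

Chart 2 median avg session (min) ≈ 14; below-median browsers: Arc, Edge, Chrome. Among those, Arc has the highest market share (%) (≈ 50).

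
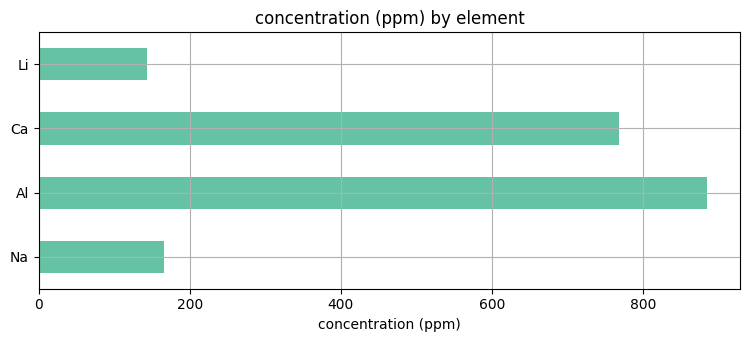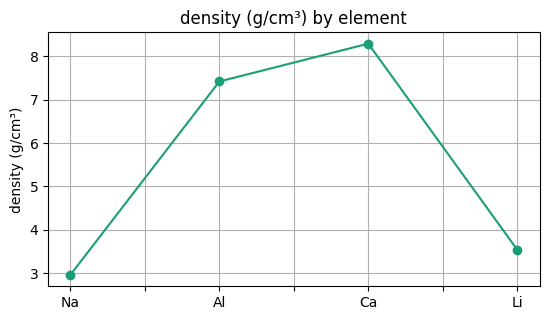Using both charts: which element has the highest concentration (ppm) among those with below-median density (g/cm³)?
Chart 2 median density (g/cm³) ≈ 5; below-median elements: Na, Li. Among those, Na has the highest concentration (ppm) (≈ 200).

Na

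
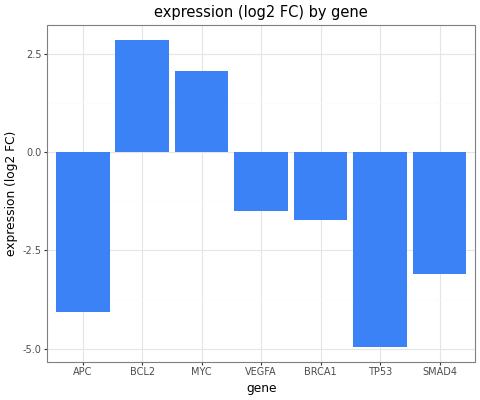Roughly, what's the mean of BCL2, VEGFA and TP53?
(3 + -2 + -5) / 3 ≈ -1.

≈ -1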